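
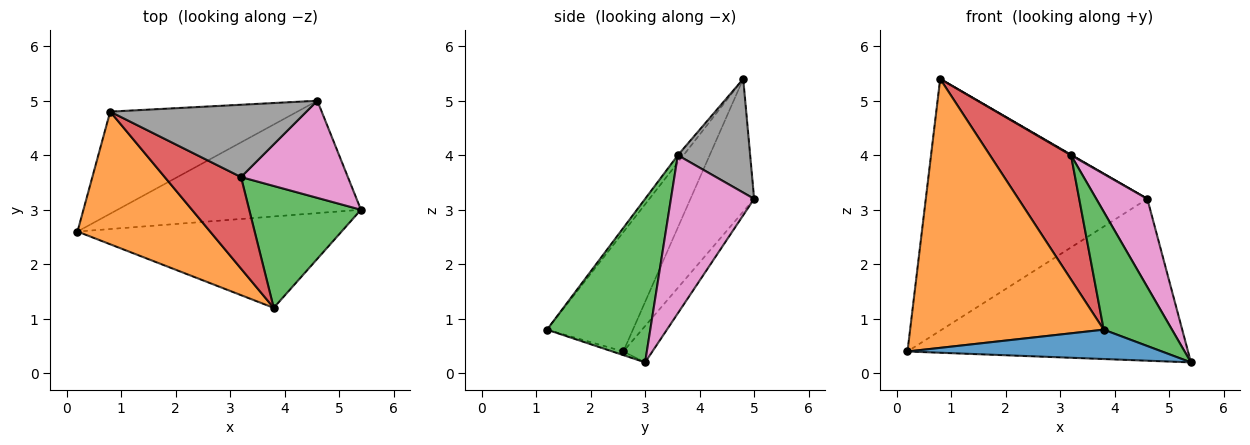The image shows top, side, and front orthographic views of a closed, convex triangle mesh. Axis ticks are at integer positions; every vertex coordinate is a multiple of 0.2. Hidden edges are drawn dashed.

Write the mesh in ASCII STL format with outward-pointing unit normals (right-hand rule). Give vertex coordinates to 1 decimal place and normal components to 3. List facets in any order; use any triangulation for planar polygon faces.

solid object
 facet normal -0.013 -0.306 -0.952
  outer loop
   vertex 3.8 1.2 0.8
   vertex 0.2 2.6 0.4
   vertex 5.4 3.0 0.2
  endloop
 endfacet
 facet normal -0.370 -0.833 0.411
  outer loop
   vertex 3.8 1.2 0.8
   vertex 0.8 4.8 5.4
   vertex 0.2 2.6 0.4
  endloop
 endfacet
 facet normal 0.725 -0.479 0.495
  outer loop
   vertex 3.2 3.6 4.0
   vertex 3.8 1.2 0.8
   vertex 5.4 3.0 0.2
  endloop
 endfacet
 facet normal -0.056 -0.804 0.592
  outer loop
   vertex 3.2 3.6 4.0
   vertex 0.8 4.8 5.4
   vertex 3.8 1.2 0.8
  endloop
 endfacet
 facet normal -0.085 0.818 -0.568
  outer loop
   vertex 4.6 5.0 3.2
   vertex 5.4 3.0 0.2
   vertex 0.2 2.6 0.4
  endloop
 endfacet
 facet normal -0.257 0.895 -0.363
  outer loop
   vertex 4.6 5.0 3.2
   vertex 0.2 2.6 0.4
   vertex 0.8 4.8 5.4
  endloop
 endfacet
 facet normal 0.739 -0.453 0.499
  outer loop
   vertex 4.6 5.0 3.2
   vertex 3.2 3.6 4.0
   vertex 5.4 3.0 0.2
  endloop
 endfacet
 facet normal 0.501 -0.007 0.865
  outer loop
   vertex 4.6 5.0 3.2
   vertex 0.8 4.8 5.4
   vertex 3.2 3.6 4.0
  endloop
 endfacet
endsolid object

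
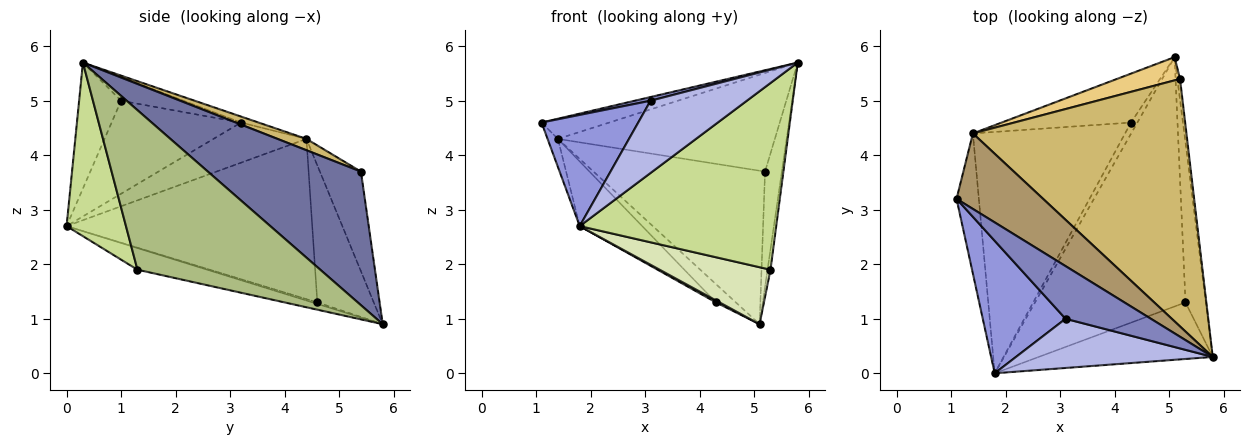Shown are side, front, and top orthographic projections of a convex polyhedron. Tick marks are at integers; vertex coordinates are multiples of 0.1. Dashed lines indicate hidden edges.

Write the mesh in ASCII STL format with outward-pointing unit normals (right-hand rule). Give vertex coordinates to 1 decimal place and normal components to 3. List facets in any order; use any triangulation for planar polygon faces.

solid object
 facet normal 0.994 0.109 -0.020
  outer loop
   vertex 5.2 5.4 3.7
   vertex 5.8 0.3 5.7
   vertex 5.1 5.8 0.9
  endloop
 endfacet
 facet normal -0.267 -0.068 0.961
  outer loop
   vertex 3.1 1.0 5.0
   vertex 5.8 0.3 5.7
   vertex 1.1 3.2 4.6
  endloop
 endfacet
 facet normal -0.652 -0.487 0.581
  outer loop
   vertex 3.1 1.0 5.0
   vertex 1.1 3.2 4.6
   vertex 1.8 0.0 2.7
  endloop
 endfacet
 facet normal -0.339 -0.778 0.530
  outer loop
   vertex 3.1 1.0 5.0
   vertex 1.8 0.0 2.7
   vertex 5.8 0.3 5.7
  endloop
 endfacet
 facet normal -0.226 -0.169 -0.959
  outer loop
   vertex 4.3 4.6 1.3
   vertex 5.1 5.8 0.9
   vertex 1.8 0.0 2.7
  endloop
 endfacet
 facet normal 0.992 0.016 -0.126
  outer loop
   vertex 5.3 1.3 1.9
   vertex 5.1 5.8 0.9
   vertex 5.8 0.3 5.7
  endloop
 endfacet
 facet normal 0.278 -0.919 -0.278
  outer loop
   vertex 5.3 1.3 1.9
   vertex 5.8 0.3 5.7
   vertex 1.8 0.0 2.7
  endloop
 endfacet
 facet normal -0.139 -0.221 -0.965
  outer loop
   vertex 5.3 1.3 1.9
   vertex 1.8 0.0 2.7
   vertex 5.1 5.8 0.9
  endloop
 endfacet
 facet normal -0.067 0.258 0.964
  outer loop
   vertex 1.4 4.4 4.3
   vertex 1.1 3.2 4.6
   vertex 5.8 0.3 5.7
  endloop
 endfacet
 facet normal 0.049 0.370 0.928
  outer loop
   vertex 1.4 4.4 4.3
   vertex 5.8 0.3 5.7
   vertex 5.2 5.4 3.7
  endloop
 endfacet
 facet normal -0.230 0.962 0.146
  outer loop
   vertex 1.4 4.4 4.3
   vertex 5.2 5.4 3.7
   vertex 5.1 5.8 0.9
  endloop
 endfacet
 facet normal -0.705 0.248 -0.665
  outer loop
   vertex 1.4 4.4 4.3
   vertex 5.1 5.8 0.9
   vertex 4.3 4.6 1.3
  endloop
 endfacet
 facet normal -0.870 0.097 -0.483
  outer loop
   vertex 1.4 4.4 4.3
   vertex 1.8 0.0 2.7
   vertex 1.1 3.2 4.6
  endloop
 endfacet
 facet normal -0.713 0.181 -0.677
  outer loop
   vertex 1.4 4.4 4.3
   vertex 4.3 4.6 1.3
   vertex 1.8 0.0 2.7
  endloop
 endfacet
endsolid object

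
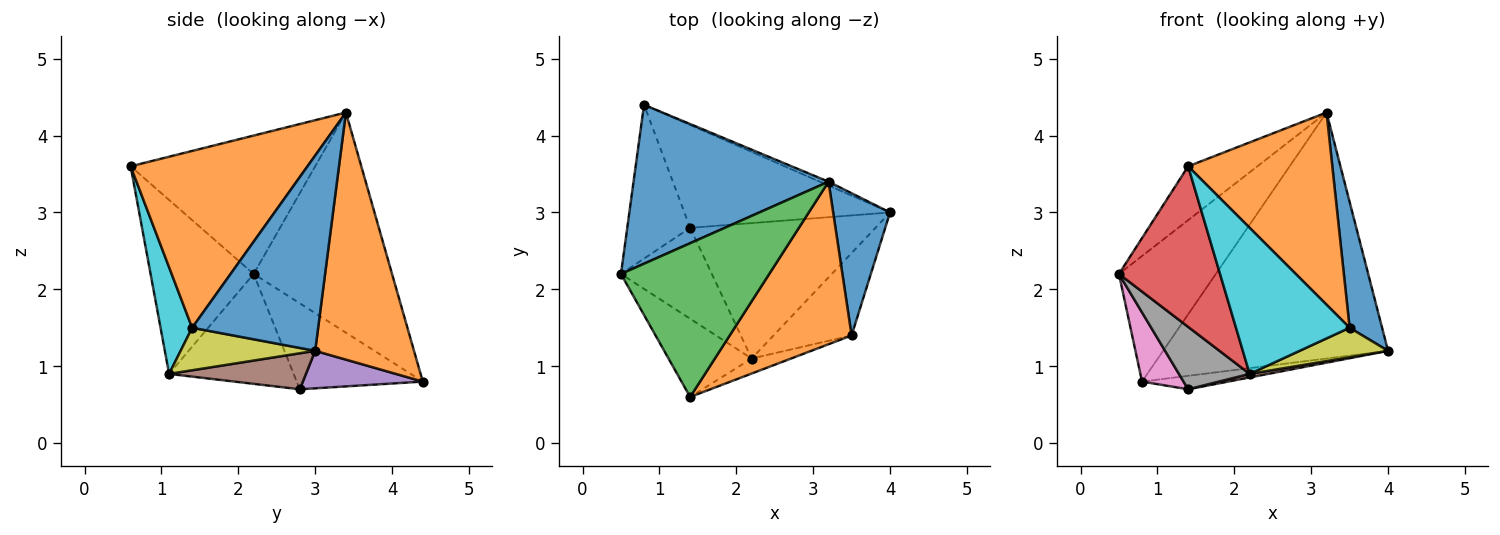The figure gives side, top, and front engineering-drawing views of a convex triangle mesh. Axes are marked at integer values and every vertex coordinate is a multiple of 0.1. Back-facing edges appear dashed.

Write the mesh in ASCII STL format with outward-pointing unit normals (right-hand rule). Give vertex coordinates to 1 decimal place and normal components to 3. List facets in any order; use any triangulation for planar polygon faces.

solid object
 facet normal -0.663 0.464 0.587
  outer loop
   vertex 3.2 3.4 4.3
   vertex 0.8 4.4 0.8
   vertex 0.5 2.2 2.2
  endloop
 endfacet
 facet normal 0.402 0.915 -0.014
  outer loop
   vertex 3.2 3.4 4.3
   vertex 4.0 3.0 1.2
   vertex 0.8 4.4 0.8
  endloop
 endfacet
 facet normal -0.661 0.248 0.708
  outer loop
   vertex 1.4 0.6 3.6
   vertex 3.2 3.4 4.3
   vertex 0.5 2.2 2.2
  endloop
 endfacet
 facet normal -0.676 -0.663 -0.323
  outer loop
   vertex 2.2 1.1 0.9
   vertex 1.4 0.6 3.6
   vertex 0.5 2.2 2.2
  endloop
 endfacet
 facet normal 0.178 0.128 -0.976
  outer loop
   vertex 1.4 2.8 0.7
   vertex 0.8 4.4 0.8
   vertex 4.0 3.0 1.2
  endloop
 endfacet
 facet normal 0.191 -0.026 -0.981
  outer loop
   vertex 1.4 2.8 0.7
   vertex 4.0 3.0 1.2
   vertex 2.2 1.1 0.9
  endloop
 endfacet
 facet normal -0.780 -0.257 -0.571
  outer loop
   vertex 1.4 2.8 0.7
   vertex 0.5 2.2 2.2
   vertex 0.8 4.4 0.8
  endloop
 endfacet
 facet normal -0.706 -0.401 -0.584
  outer loop
   vertex 1.4 2.8 0.7
   vertex 2.2 1.1 0.9
   vertex 0.5 2.2 2.2
  endloop
 endfacet
 facet normal 0.456 -0.300 -0.838
  outer loop
   vertex 3.5 1.4 1.5
   vertex 2.2 1.1 0.9
   vertex 4.0 3.0 1.2
  endloop
 endfacet
 facet normal 0.267 -0.959 -0.099
  outer loop
   vertex 3.5 1.4 1.5
   vertex 1.4 0.6 3.6
   vertex 2.2 1.1 0.9
  endloop
 endfacet
 facet normal 0.932 -0.240 0.272
  outer loop
   vertex 3.5 1.4 1.5
   vertex 4.0 3.0 1.2
   vertex 3.2 3.4 4.3
  endloop
 endfacet
 facet normal 0.684 -0.557 0.471
  outer loop
   vertex 3.5 1.4 1.5
   vertex 3.2 3.4 4.3
   vertex 1.4 0.6 3.6
  endloop
 endfacet
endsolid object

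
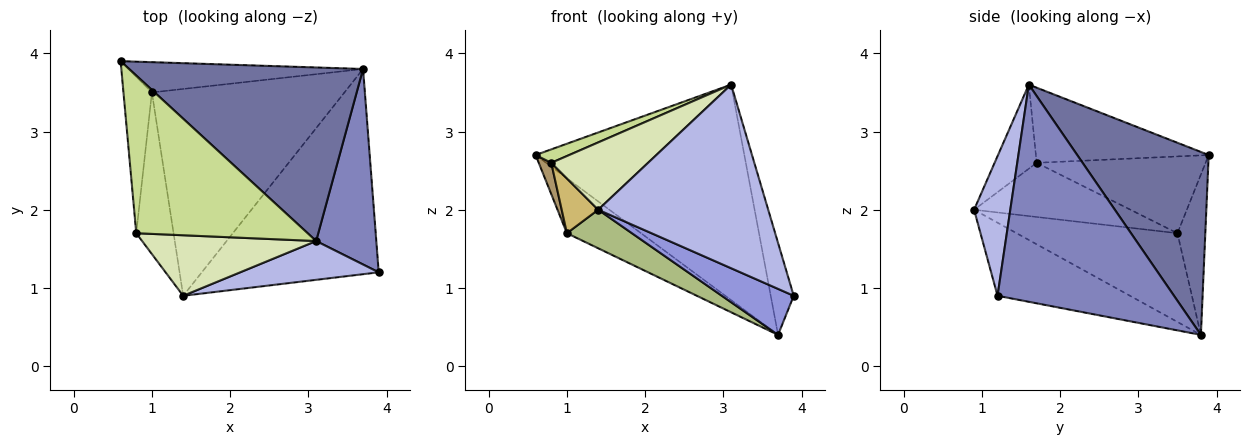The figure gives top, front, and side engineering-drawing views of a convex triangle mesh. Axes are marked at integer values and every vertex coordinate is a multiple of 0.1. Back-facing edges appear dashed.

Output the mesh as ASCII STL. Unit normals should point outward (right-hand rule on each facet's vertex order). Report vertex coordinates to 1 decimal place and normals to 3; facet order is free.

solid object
 facet normal 0.440 0.699 0.563
  outer loop
   vertex 3.1 1.6 3.6
   vertex 3.7 3.8 0.4
   vertex 0.6 3.9 2.7
  endloop
 endfacet
 facet normal 0.956 0.124 0.265
  outer loop
   vertex 3.1 1.6 3.6
   vertex 3.9 1.2 0.9
   vertex 3.7 3.8 0.4
  endloop
 endfacet
 facet normal -0.374 -0.203 -0.905
  outer loop
   vertex 1.4 0.9 2.0
   vertex 3.7 3.8 0.4
   vertex 3.9 1.2 0.9
  endloop
 endfacet
 facet normal 0.204 -0.958 0.202
  outer loop
   vertex 1.4 0.9 2.0
   vertex 3.9 1.2 0.9
   vertex 3.1 1.6 3.6
  endloop
 endfacet
 facet normal -0.313 0.832 -0.458
  outer loop
   vertex 1.0 3.5 1.7
   vertex 0.6 3.9 2.7
   vertex 3.7 3.8 0.4
  endloop
 endfacet
 facet normal -0.413 -0.167 -0.895
  outer loop
   vertex 1.0 3.5 1.7
   vertex 3.7 3.8 0.4
   vertex 1.4 0.9 2.0
  endloop
 endfacet
 facet normal -0.400 -0.078 0.913
  outer loop
   vertex 0.8 1.7 2.6
   vertex 3.1 1.6 3.6
   vertex 0.6 3.9 2.7
  endloop
 endfacet
 facet normal -0.307 -0.708 0.636
  outer loop
   vertex 0.8 1.7 2.6
   vertex 1.4 0.9 2.0
   vertex 3.1 1.6 3.6
  endloop
 endfacet
 facet normal -0.935 -0.069 -0.346
  outer loop
   vertex 0.8 1.7 2.6
   vertex 0.6 3.9 2.7
   vertex 1.0 3.5 1.7
  endloop
 endfacet
 facet normal -0.809 -0.189 -0.557
  outer loop
   vertex 0.8 1.7 2.6
   vertex 1.0 3.5 1.7
   vertex 1.4 0.9 2.0
  endloop
 endfacet
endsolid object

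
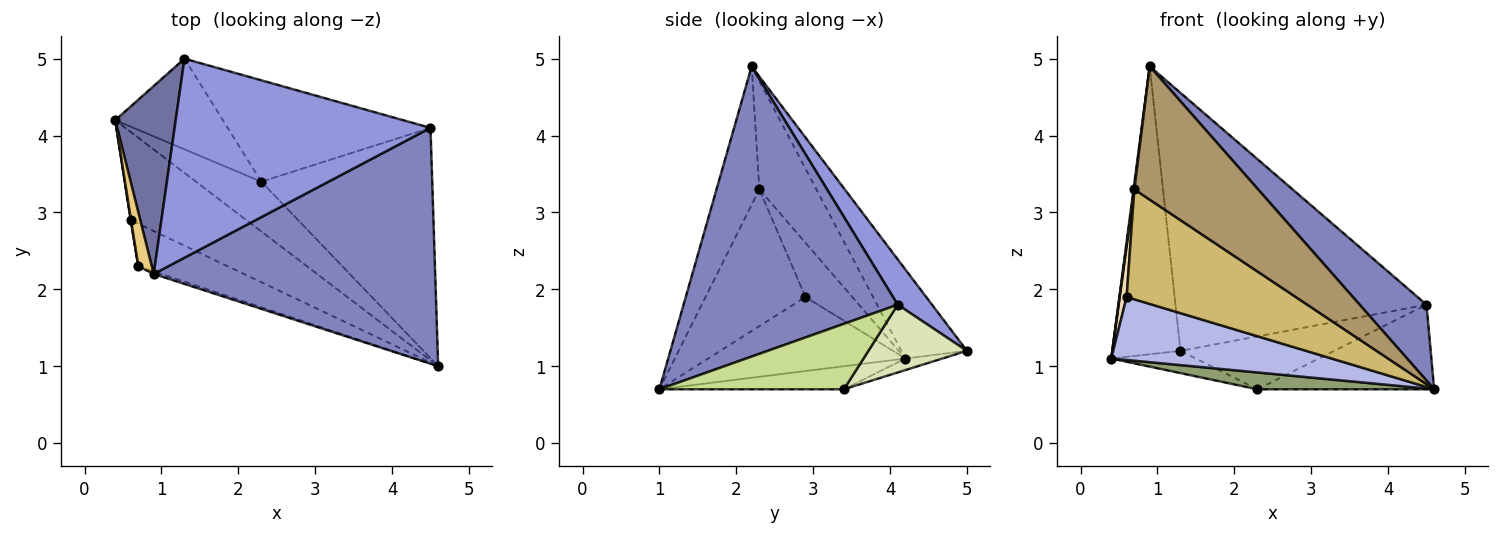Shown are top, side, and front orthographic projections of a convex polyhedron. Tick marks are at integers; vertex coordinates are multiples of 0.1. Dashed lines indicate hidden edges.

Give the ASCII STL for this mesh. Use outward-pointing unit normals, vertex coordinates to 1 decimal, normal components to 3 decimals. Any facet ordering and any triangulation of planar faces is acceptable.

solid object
 facet normal -0.627 0.652 0.426
  outer loop
   vertex 1.3 5.0 1.2
   vertex 0.4 4.2 1.1
   vertex 0.9 2.2 4.9
  endloop
 endfacet
 facet normal 0.700 -0.219 0.679
  outer loop
   vertex 4.5 4.1 1.8
   vertex 0.9 2.2 4.9
   vertex 4.6 1.0 0.7
  endloop
 endfacet
 facet normal 0.108 0.787 0.607
  outer loop
   vertex 4.5 4.1 1.8
   vertex 1.3 5.0 1.2
   vertex 0.9 2.2 4.9
  endloop
 endfacet
 facet normal -0.461 -0.515 -0.722
  outer loop
   vertex 0.6 2.9 1.9
   vertex 0.4 4.2 1.1
   vertex 4.6 1.0 0.7
  endloop
 endfacet
 facet normal -0.317 -0.304 -0.898
  outer loop
   vertex 2.3 3.4 0.7
   vertex 4.6 1.0 0.7
   vertex 0.4 4.2 1.1
  endloop
 endfacet
 facet normal -0.103 0.237 -0.966
  outer loop
   vertex 2.3 3.4 0.7
   vertex 0.4 4.2 1.1
   vertex 1.3 5.0 1.2
  endloop
 endfacet
 facet normal 0.338 0.324 -0.883
  outer loop
   vertex 2.3 3.4 0.7
   vertex 4.5 4.1 1.8
   vertex 4.6 1.0 0.7
  endloop
 endfacet
 facet normal 0.284 0.443 -0.850
  outer loop
   vertex 2.3 3.4 0.7
   vertex 1.3 5.0 1.2
   vertex 4.5 4.1 1.8
  endloop
 endfacet
 facet normal -0.327 -0.945 -0.018
  outer loop
   vertex 0.7 2.3 3.3
   vertex 4.6 1.0 0.7
   vertex 0.9 2.2 4.9
  endloop
 endfacet
 facet normal -0.483 -0.817 -0.316
  outer loop
   vertex 0.7 2.3 3.3
   vertex 0.6 2.9 1.9
   vertex 4.6 1.0 0.7
  endloop
 endfacet
 facet normal -0.992 -0.014 0.123
  outer loop
   vertex 0.7 2.3 3.3
   vertex 0.9 2.2 4.9
   vertex 0.4 4.2 1.1
  endloop
 endfacet
 facet normal -0.989 -0.148 0.007
  outer loop
   vertex 0.7 2.3 3.3
   vertex 0.4 4.2 1.1
   vertex 0.6 2.9 1.9
  endloop
 endfacet
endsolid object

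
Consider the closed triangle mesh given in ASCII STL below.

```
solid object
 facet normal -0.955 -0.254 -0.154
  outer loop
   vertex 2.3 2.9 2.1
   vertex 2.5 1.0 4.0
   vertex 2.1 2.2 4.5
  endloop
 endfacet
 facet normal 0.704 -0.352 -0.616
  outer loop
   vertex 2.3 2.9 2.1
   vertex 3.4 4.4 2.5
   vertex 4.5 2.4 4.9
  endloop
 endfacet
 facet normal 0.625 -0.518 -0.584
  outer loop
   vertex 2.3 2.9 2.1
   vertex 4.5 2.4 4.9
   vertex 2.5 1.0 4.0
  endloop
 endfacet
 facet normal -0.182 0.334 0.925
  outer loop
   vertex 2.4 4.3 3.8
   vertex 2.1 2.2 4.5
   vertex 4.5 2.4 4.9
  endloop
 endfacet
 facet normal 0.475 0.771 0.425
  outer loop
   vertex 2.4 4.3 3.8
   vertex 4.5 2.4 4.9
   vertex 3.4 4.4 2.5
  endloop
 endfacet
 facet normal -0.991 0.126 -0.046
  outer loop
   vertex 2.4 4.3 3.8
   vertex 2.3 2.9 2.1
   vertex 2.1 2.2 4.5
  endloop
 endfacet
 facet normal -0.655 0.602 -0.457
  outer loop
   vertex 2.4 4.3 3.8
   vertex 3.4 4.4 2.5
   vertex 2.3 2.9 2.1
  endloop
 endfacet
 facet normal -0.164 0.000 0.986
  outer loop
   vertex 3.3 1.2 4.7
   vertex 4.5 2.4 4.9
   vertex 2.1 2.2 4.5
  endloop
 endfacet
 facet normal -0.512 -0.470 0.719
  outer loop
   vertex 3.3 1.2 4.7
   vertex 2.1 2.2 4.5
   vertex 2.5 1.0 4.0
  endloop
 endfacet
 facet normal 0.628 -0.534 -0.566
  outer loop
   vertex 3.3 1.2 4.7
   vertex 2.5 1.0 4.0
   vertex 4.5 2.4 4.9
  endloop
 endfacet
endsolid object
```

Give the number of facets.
10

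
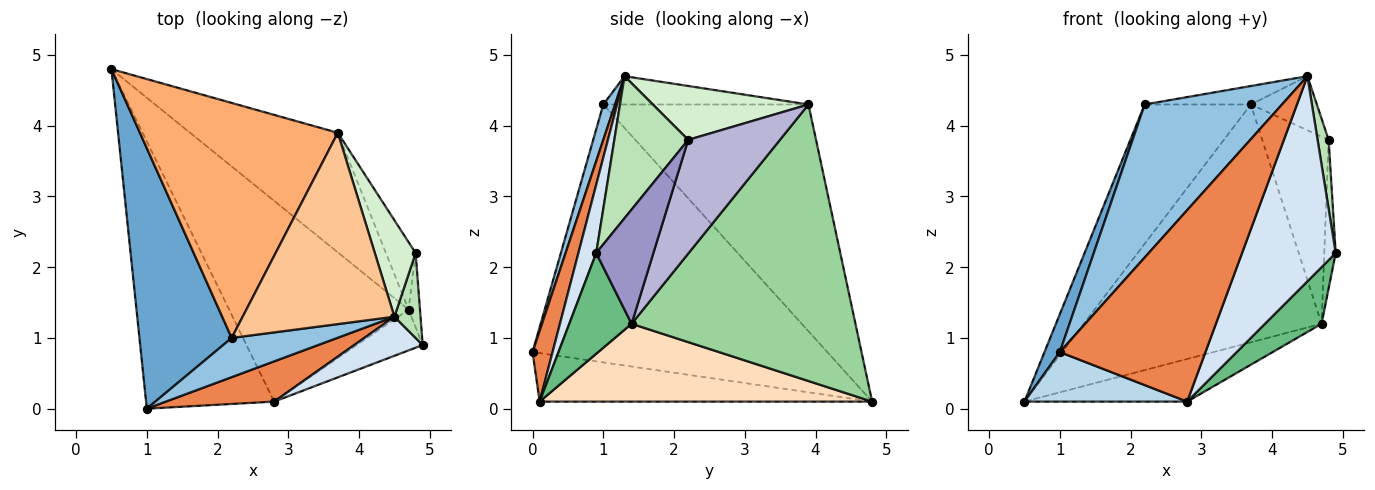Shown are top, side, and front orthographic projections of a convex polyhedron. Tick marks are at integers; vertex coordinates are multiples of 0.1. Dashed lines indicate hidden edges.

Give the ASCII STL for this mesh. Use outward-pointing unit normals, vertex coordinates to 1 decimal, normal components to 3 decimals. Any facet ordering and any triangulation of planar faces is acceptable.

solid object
 facet normal -0.940 -0.049 0.336
  outer loop
   vertex 2.2 1.0 4.3
   vertex 0.5 4.8 0.1
   vertex 1.0 0.0 0.8
  endloop
 endfacet
 facet normal 0.083 -0.965 0.247
  outer loop
   vertex 2.2 1.0 4.3
   vertex 1.0 0.0 0.8
   vertex 4.5 1.3 4.7
  endloop
 endfacet
 facet normal -0.349 -0.171 -0.921
  outer loop
   vertex 2.8 0.1 0.1
   vertex 1.0 0.0 0.8
   vertex 0.5 4.8 0.1
  endloop
 endfacet
 facet normal 0.184 -0.966 0.184
  outer loop
   vertex 2.8 0.1 0.1
   vertex 4.9 0.9 2.2
   vertex 4.5 1.3 4.7
  endloop
 endfacet
 facet normal 0.133 -0.970 0.204
  outer loop
   vertex 2.8 0.1 0.1
   vertex 4.5 1.3 4.7
   vertex 1.0 0.0 0.8
  endloop
 endfacet
 facet normal -0.702 0.363 0.613
  outer loop
   vertex 3.7 3.9 4.3
   vertex 0.5 4.8 0.1
   vertex 2.2 1.0 4.3
  endloop
 endfacet
 facet normal -0.183 0.094 0.979
  outer loop
   vertex 3.7 3.9 4.3
   vertex 2.2 1.0 4.3
   vertex 4.5 1.3 4.7
  endloop
 endfacet
 facet normal 0.391 0.191 -0.901
  outer loop
   vertex 4.7 1.4 1.2
   vertex 2.8 0.1 0.1
   vertex 0.5 4.8 0.1
  endloop
 endfacet
 facet normal 0.666 -0.605 -0.436
  outer loop
   vertex 4.7 1.4 1.2
   vertex 4.9 0.9 2.2
   vertex 2.8 0.1 0.1
  endloop
 endfacet
 facet normal 0.644 0.684 -0.344
  outer loop
   vertex 4.7 1.4 1.2
   vertex 0.5 4.8 0.1
   vertex 3.7 3.9 4.3
  endloop
 endfacet
 facet normal 0.973 -0.145 0.179
  outer loop
   vertex 4.8 2.2 3.8
   vertex 4.5 1.3 4.7
   vertex 4.9 0.9 2.2
  endloop
 endfacet
 facet normal 0.755 0.320 0.572
  outer loop
   vertex 4.8 2.2 3.8
   vertex 3.7 3.9 4.3
   vertex 4.5 1.3 4.7
  endloop
 endfacet
 facet normal 0.976 0.195 -0.098
  outer loop
   vertex 4.8 2.2 3.8
   vertex 4.9 0.9 2.2
   vertex 4.7 1.4 1.2
  endloop
 endfacet
 facet normal 0.792 0.574 -0.207
  outer loop
   vertex 4.8 2.2 3.8
   vertex 4.7 1.4 1.2
   vertex 3.7 3.9 4.3
  endloop
 endfacet
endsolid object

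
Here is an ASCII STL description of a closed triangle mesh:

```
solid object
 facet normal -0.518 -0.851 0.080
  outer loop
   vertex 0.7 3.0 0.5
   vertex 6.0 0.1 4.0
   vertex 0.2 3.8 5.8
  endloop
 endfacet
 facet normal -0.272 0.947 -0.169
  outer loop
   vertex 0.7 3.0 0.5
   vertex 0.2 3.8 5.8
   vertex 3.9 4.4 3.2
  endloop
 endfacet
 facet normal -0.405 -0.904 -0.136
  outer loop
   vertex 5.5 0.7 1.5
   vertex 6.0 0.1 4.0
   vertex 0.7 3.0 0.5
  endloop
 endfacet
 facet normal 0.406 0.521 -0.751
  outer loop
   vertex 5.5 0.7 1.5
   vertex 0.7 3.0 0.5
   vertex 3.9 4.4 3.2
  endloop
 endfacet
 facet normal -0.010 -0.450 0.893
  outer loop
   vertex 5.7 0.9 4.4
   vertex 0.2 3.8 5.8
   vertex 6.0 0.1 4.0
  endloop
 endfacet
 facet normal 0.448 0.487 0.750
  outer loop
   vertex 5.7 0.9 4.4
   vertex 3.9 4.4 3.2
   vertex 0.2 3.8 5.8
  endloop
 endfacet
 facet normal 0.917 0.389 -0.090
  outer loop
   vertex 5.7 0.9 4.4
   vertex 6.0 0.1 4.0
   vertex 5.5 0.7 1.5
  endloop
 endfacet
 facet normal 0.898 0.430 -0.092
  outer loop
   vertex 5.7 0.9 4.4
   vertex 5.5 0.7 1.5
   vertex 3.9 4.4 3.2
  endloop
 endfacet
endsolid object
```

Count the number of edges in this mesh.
12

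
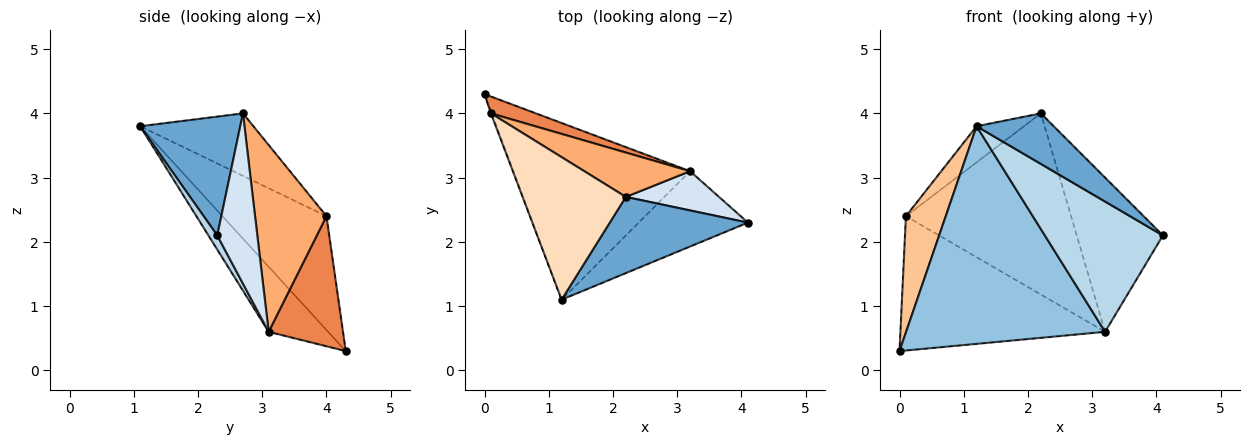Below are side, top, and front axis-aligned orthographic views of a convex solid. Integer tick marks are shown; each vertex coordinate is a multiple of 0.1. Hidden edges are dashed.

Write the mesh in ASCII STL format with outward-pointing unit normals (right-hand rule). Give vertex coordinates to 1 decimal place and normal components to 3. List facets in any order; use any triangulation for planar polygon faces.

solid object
 facet normal 0.583 -0.449 0.677
  outer loop
   vertex 2.2 2.7 4.0
   vertex 1.2 1.1 3.8
   vertex 4.1 2.3 2.1
  endloop
 endfacet
 facet normal -0.226 -0.756 -0.614
  outer loop
   vertex 3.2 3.1 0.6
   vertex 1.2 1.1 3.8
   vertex 0.0 4.3 0.3
  endloop
 endfacet
 facet normal 0.065 -0.864 -0.500
  outer loop
   vertex 3.2 3.1 0.6
   vertex 4.1 2.3 2.1
   vertex 1.2 1.1 3.8
  endloop
 endfacet
 facet normal 0.411 0.884 0.225
  outer loop
   vertex 3.2 3.1 0.6
   vertex 2.2 2.7 4.0
   vertex 4.1 2.3 2.1
  endloop
 endfacet
 facet normal 0.339 0.933 0.117
  outer loop
   vertex 0.1 4.0 2.4
   vertex 3.2 3.1 0.6
   vertex 0.0 4.3 0.3
  endloop
 endfacet
 facet normal 0.387 0.896 0.219
  outer loop
   vertex 0.1 4.0 2.4
   vertex 2.2 2.7 4.0
   vertex 3.2 3.1 0.6
  endloop
 endfacet
 facet normal -0.934 -0.357 -0.007
  outer loop
   vertex 0.1 4.0 2.4
   vertex 0.0 4.3 0.3
   vertex 1.2 1.1 3.8
  endloop
 endfacet
 facet normal -0.506 0.212 0.836
  outer loop
   vertex 0.1 4.0 2.4
   vertex 1.2 1.1 3.8
   vertex 2.2 2.7 4.0
  endloop
 endfacet
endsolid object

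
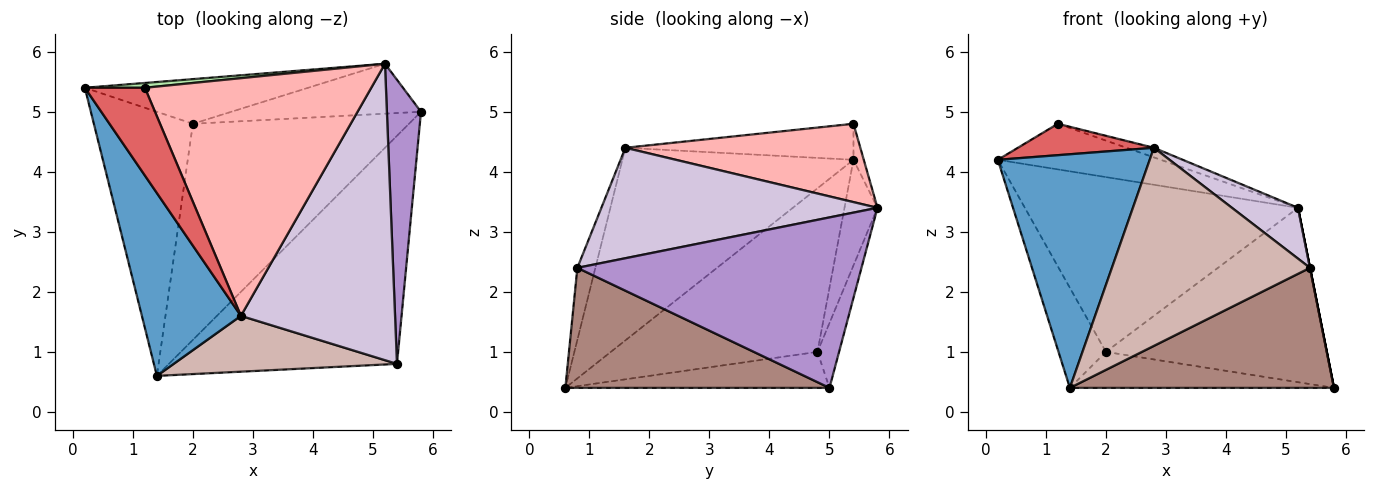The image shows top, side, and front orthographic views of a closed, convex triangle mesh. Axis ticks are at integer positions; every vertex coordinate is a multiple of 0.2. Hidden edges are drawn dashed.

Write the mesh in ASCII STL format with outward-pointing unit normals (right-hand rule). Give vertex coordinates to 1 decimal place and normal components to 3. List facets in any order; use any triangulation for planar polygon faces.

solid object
 facet normal -0.768 -0.505 0.395
  outer loop
   vertex 2.8 1.6 4.4
   vertex 0.2 5.4 4.2
   vertex 1.4 0.6 0.4
  endloop
 endfacet
 facet normal -0.839 0.193 -0.508
  outer loop
   vertex 2.0 4.8 1.0
   vertex 1.4 0.6 0.4
   vertex 0.2 5.4 4.2
  endloop
 endfacet
 facet normal -0.162 0.162 -0.973
  outer loop
   vertex 2.0 4.8 1.0
   vertex 5.8 5.0 0.4
   vertex 1.4 0.6 0.4
  endloop
 endfacet
 facet normal -0.116 0.962 -0.246
  outer loop
   vertex 2.0 4.8 1.0
   vertex 0.2 5.4 4.2
   vertex 5.2 5.8 3.4
  endloop
 endfacet
 facet normal -0.094 0.957 -0.274
  outer loop
   vertex 2.0 4.8 1.0
   vertex 5.2 5.8 3.4
   vertex 5.8 5.0 0.4
  endloop
 endfacet
 facet normal -0.063 0.993 0.104
  outer loop
   vertex 1.2 5.4 4.8
   vertex 5.2 5.8 3.4
   vertex 0.2 5.4 4.2
  endloop
 endfacet
 facet normal -0.492 -0.293 0.820
  outer loop
   vertex 1.2 5.4 4.8
   vertex 0.2 5.4 4.2
   vertex 2.8 1.6 4.4
  endloop
 endfacet
 facet normal 0.327 0.038 0.944
  outer loop
   vertex 1.2 5.4 4.8
   vertex 2.8 1.6 4.4
   vertex 5.2 5.8 3.4
  endloop
 endfacet
 facet normal 0.981 0.000 0.196
  outer loop
   vertex 5.4 0.8 2.4
   vertex 5.8 5.0 0.4
   vertex 5.2 5.8 3.4
  endloop
 endfacet
 facet normal 0.577 -0.138 0.805
  outer loop
   vertex 5.4 0.8 2.4
   vertex 5.2 5.8 3.4
   vertex 2.8 1.6 4.4
  endloop
 endfacet
 facet normal 0.422 -0.422 -0.802
  outer loop
   vertex 5.4 0.8 2.4
   vertex 1.4 0.6 0.4
   vertex 5.8 5.0 0.4
  endloop
 endfacet
 facet normal -0.087 -0.959 0.270
  outer loop
   vertex 5.4 0.8 2.4
   vertex 2.8 1.6 4.4
   vertex 1.4 0.6 0.4
  endloop
 endfacet
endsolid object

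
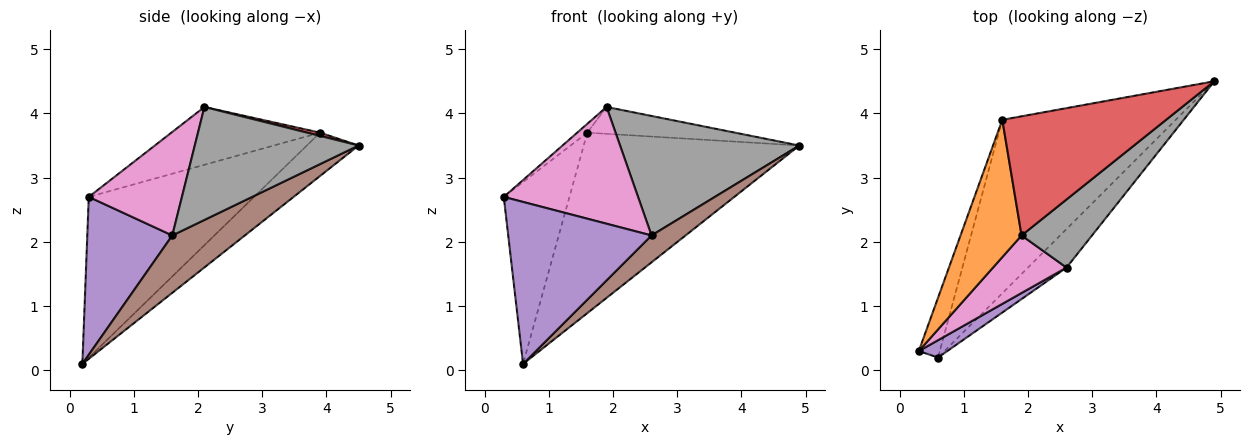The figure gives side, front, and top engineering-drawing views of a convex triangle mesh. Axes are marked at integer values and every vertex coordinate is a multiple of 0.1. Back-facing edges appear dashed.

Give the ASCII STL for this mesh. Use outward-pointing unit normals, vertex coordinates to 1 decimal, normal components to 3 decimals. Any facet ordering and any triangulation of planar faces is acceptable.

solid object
 facet normal -0.923 0.367 -0.121
  outer loop
   vertex 1.6 3.9 3.7
   vertex 0.6 0.2 0.1
   vertex 0.3 0.3 2.7
  endloop
 endfacet
 facet normal -0.687 0.047 0.725
  outer loop
   vertex 1.6 3.9 3.7
   vertex 0.3 0.3 2.7
   vertex 1.9 2.1 4.1
  endloop
 endfacet
 facet normal -0.171 0.710 -0.683
  outer loop
   vertex 1.6 3.9 3.7
   vertex 4.9 4.5 3.5
   vertex 0.6 0.2 0.1
  endloop
 endfacet
 facet normal 0.019 0.220 0.975
  outer loop
   vertex 1.6 3.9 3.7
   vertex 1.9 2.1 4.1
   vertex 4.9 4.5 3.5
  endloop
 endfacet
 facet normal 0.508 -0.856 0.092
  outer loop
   vertex 2.6 1.6 2.1
   vertex 0.3 0.3 2.7
   vertex 0.6 0.2 0.1
  endloop
 endfacet
 facet normal 0.774 -0.363 -0.520
  outer loop
   vertex 2.6 1.6 2.1
   vertex 0.6 0.2 0.1
   vertex 4.9 4.5 3.5
  endloop
 endfacet
 facet normal 0.528 -0.762 0.375
  outer loop
   vertex 2.6 1.6 2.1
   vertex 1.9 2.1 4.1
   vertex 0.3 0.3 2.7
  endloop
 endfacet
 facet normal 0.622 -0.680 0.388
  outer loop
   vertex 2.6 1.6 2.1
   vertex 4.9 4.5 3.5
   vertex 1.9 2.1 4.1
  endloop
 endfacet
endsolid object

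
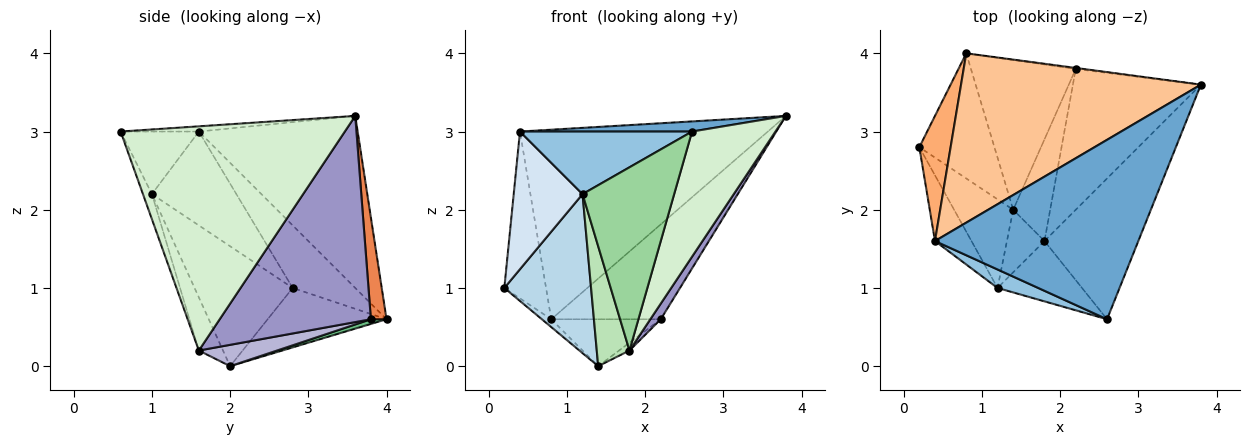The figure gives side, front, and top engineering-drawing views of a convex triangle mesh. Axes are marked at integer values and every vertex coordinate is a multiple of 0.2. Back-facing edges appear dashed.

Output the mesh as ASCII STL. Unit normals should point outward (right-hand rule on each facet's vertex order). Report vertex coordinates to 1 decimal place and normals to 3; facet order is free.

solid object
 facet normal -0.026 -0.056 0.998
  outer loop
   vertex 0.4 1.6 3.0
   vertex 2.6 0.6 3.0
   vertex 3.8 3.6 3.2
  endloop
 endfacet
 facet normal -0.400 -0.879 0.260
  outer loop
   vertex 1.2 1.0 2.2
   vertex 2.6 0.6 3.0
   vertex 0.4 1.6 3.0
  endloop
 endfacet
 facet normal -0.703 -0.621 -0.346
  outer loop
   vertex 1.2 1.0 2.2
   vertex 0.2 2.8 1.0
   vertex 1.4 2.0 0.0
  endloop
 endfacet
 facet normal -0.742 -0.605 -0.289
  outer loop
   vertex 1.2 1.0 2.2
   vertex 0.4 1.6 3.0
   vertex 0.2 2.8 1.0
  endloop
 endfacet
 facet normal 0.141 0.990 -0.011
  outer loop
   vertex 0.8 4.0 0.6
   vertex 3.8 3.6 3.2
   vertex 2.2 3.8 0.6
  endloop
 endfacet
 facet normal -0.768 0.512 0.384
  outer loop
   vertex 0.8 4.0 0.6
   vertex 0.2 2.8 1.0
   vertex 0.4 1.6 3.0
  endloop
 endfacet
 facet normal -0.431 0.673 0.601
  outer loop
   vertex 0.8 4.0 0.6
   vertex 0.4 1.6 3.0
   vertex 3.8 3.6 3.2
  endloop
 endfacet
 facet normal -0.620 0.049 -0.783
  outer loop
   vertex 0.8 4.0 0.6
   vertex 1.4 2.0 0.0
   vertex 0.2 2.8 1.0
  endloop
 endfacet
 facet normal 0.043 0.299 -0.953
  outer loop
   vertex 0.8 4.0 0.6
   vertex 2.2 3.8 0.6
   vertex 1.4 2.0 0.0
  endloop
 endfacet
 facet normal -0.092 -0.946 -0.311
  outer loop
   vertex 1.8 1.6 0.2
   vertex 2.6 0.6 3.0
   vertex 1.2 1.0 2.2
  endloop
 endfacet
 facet normal -0.548 -0.742 -0.387
  outer loop
   vertex 1.8 1.6 0.2
   vertex 1.2 1.0 2.2
   vertex 1.4 2.0 0.0
  endloop
 endfacet
 facet normal 0.872 -0.325 -0.365
  outer loop
   vertex 1.8 1.6 0.2
   vertex 3.8 3.6 3.2
   vertex 2.6 0.6 3.0
  endloop
 endfacet
 facet normal 0.848 -0.058 -0.526
  outer loop
   vertex 1.8 1.6 0.2
   vertex 2.2 3.8 0.6
   vertex 3.8 3.6 3.2
  endloop
 endfacet
 facet normal 0.499 0.066 -0.864
  outer loop
   vertex 1.8 1.6 0.2
   vertex 1.4 2.0 0.0
   vertex 2.2 3.8 0.6
  endloop
 endfacet
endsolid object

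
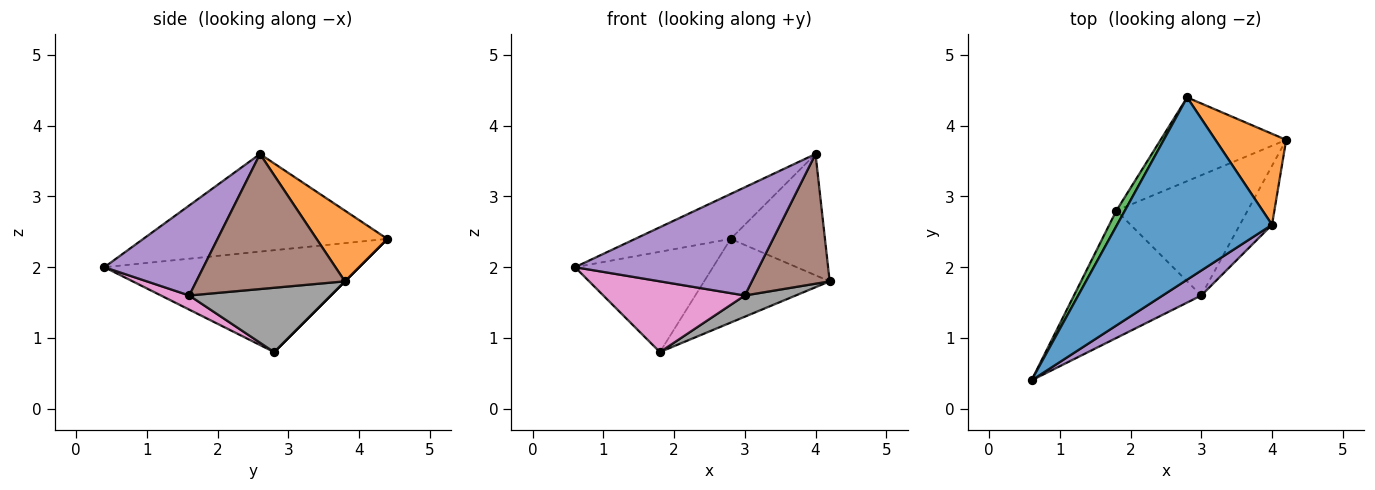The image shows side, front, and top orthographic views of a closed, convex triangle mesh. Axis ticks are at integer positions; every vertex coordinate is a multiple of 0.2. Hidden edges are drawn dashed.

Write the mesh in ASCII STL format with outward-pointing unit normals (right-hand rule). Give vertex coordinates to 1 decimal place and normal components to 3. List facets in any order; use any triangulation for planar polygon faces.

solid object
 facet normal -0.522 0.204 0.828
  outer loop
   vertex 4.0 2.6 3.6
   vertex 2.8 4.4 2.4
   vertex 0.6 0.4 2.0
  endloop
 endfacet
 facet normal 0.514 0.686 0.514
  outer loop
   vertex 4.0 2.6 3.6
   vertex 4.2 3.8 1.8
   vertex 2.8 4.4 2.4
  endloop
 endfacet
 facet normal -0.877 0.475 0.073
  outer loop
   vertex 1.8 2.8 0.8
   vertex 0.6 0.4 2.0
   vertex 2.8 4.4 2.4
  endloop
 endfacet
 facet normal 0.000 0.707 -0.707
  outer loop
   vertex 1.8 2.8 0.8
   vertex 2.8 4.4 2.4
   vertex 4.2 3.8 1.8
  endloop
 endfacet
 facet normal 0.465 -0.863 0.199
  outer loop
   vertex 3.0 1.6 1.6
   vertex 4.0 2.6 3.6
   vertex 0.6 0.4 2.0
  endloop
 endfacet
 facet normal 0.867 -0.454 -0.206
  outer loop
   vertex 3.0 1.6 1.6
   vertex 4.2 3.8 1.8
   vertex 4.0 2.6 3.6
  endloop
 endfacet
 facet normal 0.097 -0.483 -0.870
  outer loop
   vertex 3.0 1.6 1.6
   vertex 0.6 0.4 2.0
   vertex 1.8 2.8 0.8
  endloop
 endfacet
 facet normal 0.435 -0.157 -0.887
  outer loop
   vertex 3.0 1.6 1.6
   vertex 1.8 2.8 0.8
   vertex 4.2 3.8 1.8
  endloop
 endfacet
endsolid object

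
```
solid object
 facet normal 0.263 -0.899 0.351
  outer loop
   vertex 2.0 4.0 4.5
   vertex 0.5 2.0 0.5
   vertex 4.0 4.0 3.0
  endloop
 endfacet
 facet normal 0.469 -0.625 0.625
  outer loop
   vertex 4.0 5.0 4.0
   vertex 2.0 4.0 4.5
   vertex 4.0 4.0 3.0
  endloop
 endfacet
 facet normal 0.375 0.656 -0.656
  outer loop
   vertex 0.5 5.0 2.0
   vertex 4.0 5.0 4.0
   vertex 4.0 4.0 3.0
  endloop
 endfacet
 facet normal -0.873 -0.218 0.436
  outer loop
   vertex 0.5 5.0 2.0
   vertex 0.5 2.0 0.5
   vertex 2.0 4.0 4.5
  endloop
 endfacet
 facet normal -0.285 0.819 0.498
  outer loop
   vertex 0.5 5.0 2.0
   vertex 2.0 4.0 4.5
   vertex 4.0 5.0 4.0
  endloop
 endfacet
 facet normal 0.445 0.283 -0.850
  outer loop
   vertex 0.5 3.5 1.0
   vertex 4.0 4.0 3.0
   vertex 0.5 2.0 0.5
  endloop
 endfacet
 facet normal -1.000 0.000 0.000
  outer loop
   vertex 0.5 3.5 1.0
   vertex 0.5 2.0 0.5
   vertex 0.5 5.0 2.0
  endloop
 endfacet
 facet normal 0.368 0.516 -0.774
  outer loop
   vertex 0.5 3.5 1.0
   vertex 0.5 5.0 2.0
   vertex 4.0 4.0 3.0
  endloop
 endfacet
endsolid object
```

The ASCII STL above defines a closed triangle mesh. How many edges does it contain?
12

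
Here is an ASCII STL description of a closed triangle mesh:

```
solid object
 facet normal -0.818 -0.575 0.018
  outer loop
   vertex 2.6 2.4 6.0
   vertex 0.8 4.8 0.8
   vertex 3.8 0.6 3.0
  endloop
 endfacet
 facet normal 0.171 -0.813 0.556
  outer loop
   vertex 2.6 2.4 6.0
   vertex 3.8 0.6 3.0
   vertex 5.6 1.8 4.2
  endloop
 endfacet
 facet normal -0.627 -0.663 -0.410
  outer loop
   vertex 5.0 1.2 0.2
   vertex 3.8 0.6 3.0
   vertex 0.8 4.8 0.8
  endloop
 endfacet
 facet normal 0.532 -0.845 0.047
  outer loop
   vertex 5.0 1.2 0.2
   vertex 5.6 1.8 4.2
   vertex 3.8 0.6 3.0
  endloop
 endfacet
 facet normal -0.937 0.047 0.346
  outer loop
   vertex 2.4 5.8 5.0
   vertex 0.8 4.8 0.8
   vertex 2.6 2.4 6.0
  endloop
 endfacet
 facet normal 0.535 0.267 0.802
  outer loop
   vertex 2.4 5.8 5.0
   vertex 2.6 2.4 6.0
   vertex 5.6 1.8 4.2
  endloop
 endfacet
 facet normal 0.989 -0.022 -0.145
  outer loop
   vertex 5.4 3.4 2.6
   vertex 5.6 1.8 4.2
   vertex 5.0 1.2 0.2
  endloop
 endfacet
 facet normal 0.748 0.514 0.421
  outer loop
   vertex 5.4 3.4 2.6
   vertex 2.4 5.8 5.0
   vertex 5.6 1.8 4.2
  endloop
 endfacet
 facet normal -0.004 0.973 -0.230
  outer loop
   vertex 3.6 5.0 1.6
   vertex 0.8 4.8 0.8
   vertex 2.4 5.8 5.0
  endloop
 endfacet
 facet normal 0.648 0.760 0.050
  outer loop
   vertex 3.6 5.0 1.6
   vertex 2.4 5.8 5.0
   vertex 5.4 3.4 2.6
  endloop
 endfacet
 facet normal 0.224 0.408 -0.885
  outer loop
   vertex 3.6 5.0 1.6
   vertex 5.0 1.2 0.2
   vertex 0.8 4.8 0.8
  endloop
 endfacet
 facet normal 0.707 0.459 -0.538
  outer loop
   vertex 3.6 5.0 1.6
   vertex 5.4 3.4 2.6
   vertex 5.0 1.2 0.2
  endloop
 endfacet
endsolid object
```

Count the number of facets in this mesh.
12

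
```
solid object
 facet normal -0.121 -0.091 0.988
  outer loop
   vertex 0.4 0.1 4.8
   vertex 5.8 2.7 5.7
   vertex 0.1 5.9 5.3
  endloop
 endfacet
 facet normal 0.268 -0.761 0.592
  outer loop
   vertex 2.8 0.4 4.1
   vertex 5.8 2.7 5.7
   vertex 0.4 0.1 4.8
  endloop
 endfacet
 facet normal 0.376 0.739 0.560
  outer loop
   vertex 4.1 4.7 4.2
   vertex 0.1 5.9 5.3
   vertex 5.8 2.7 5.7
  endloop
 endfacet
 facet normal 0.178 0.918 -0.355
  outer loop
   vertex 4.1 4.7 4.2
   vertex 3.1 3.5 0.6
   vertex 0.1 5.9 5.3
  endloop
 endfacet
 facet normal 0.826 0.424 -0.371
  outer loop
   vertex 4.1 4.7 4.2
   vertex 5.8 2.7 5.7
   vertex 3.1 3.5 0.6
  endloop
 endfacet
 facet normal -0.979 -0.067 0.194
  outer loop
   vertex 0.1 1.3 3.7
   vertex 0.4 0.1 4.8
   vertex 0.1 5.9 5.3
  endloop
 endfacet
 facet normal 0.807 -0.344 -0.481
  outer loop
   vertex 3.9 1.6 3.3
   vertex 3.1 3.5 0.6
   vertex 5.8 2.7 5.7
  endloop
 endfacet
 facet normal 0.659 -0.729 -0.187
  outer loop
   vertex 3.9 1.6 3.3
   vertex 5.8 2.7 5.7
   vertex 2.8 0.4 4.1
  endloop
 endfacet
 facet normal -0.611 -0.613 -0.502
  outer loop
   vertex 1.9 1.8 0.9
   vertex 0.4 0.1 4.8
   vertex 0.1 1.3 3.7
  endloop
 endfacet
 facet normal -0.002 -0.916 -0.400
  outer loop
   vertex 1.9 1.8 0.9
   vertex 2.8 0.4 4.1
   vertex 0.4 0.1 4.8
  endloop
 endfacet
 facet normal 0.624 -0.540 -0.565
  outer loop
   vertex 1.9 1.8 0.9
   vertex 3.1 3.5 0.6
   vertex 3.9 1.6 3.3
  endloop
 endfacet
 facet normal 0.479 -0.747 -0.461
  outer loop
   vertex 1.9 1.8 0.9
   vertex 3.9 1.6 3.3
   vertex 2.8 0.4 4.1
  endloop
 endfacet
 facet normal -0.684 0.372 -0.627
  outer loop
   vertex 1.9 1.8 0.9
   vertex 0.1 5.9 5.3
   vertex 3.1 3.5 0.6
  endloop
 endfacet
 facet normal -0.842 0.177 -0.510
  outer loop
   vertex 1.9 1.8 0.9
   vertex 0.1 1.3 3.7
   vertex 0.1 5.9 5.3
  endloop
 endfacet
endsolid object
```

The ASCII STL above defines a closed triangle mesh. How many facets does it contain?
14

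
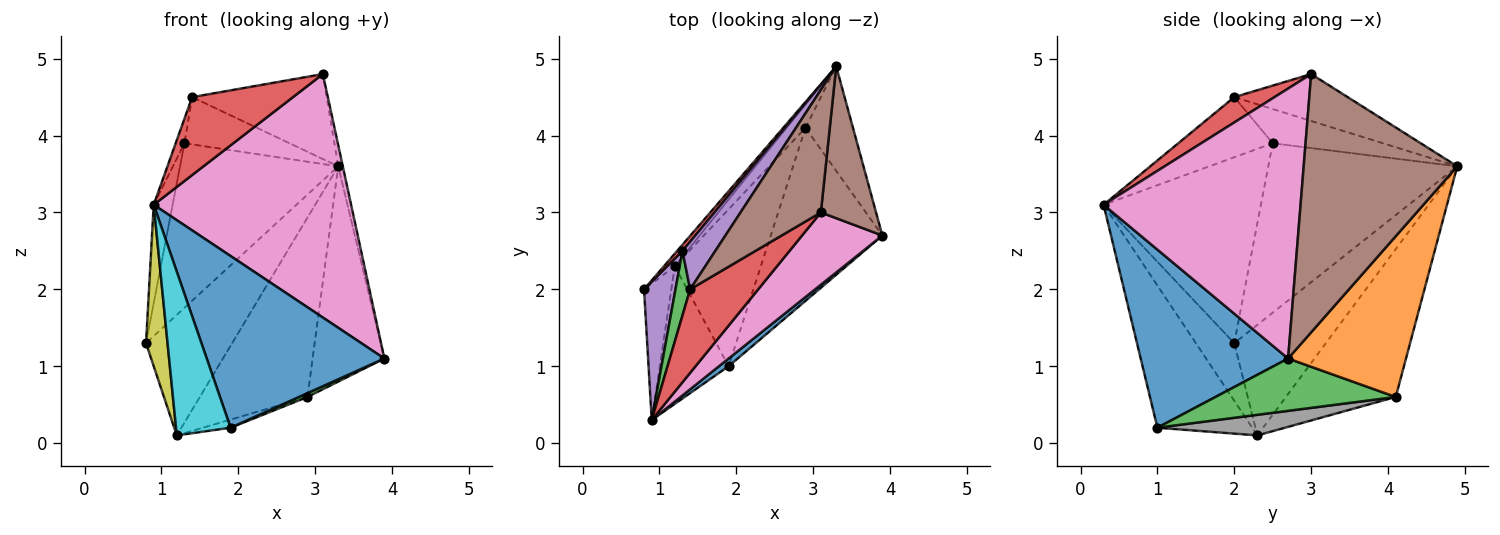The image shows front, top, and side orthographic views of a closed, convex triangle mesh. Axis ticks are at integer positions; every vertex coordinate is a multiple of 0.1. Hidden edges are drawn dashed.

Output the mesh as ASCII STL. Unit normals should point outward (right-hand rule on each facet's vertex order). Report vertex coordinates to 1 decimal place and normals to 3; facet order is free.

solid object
 facet normal 0.638 -0.769 0.034
  outer loop
   vertex 1.9 1.0 0.2
   vertex 3.9 2.7 1.1
   vertex 0.9 0.3 3.1
  endloop
 endfacet
 facet normal 0.828 0.504 -0.245
  outer loop
   vertex 2.9 4.1 0.6
   vertex 3.3 4.9 3.6
   vertex 3.9 2.7 1.1
  endloop
 endfacet
 facet normal 0.424 -0.020 -0.905
  outer loop
   vertex 2.9 4.1 0.6
   vertex 3.9 2.7 1.1
   vertex 1.9 1.0 0.2
  endloop
 endfacet
 facet normal -0.767 0.642 0.024
  outer loop
   vertex 1.3 2.5 3.9
   vertex 3.3 4.9 3.6
   vertex 0.8 2.0 1.3
  endloop
 endfacet
 facet normal -0.979 0.118 0.166
  outer loop
   vertex 1.3 2.5 3.9
   vertex 0.8 2.0 1.3
   vertex 0.9 0.3 3.1
  endloop
 endfacet
 facet normal 0.977 0.029 0.209
  outer loop
   vertex 3.1 3.0 4.8
   vertex 3.9 2.7 1.1
   vertex 3.3 4.9 3.6
  endloop
 endfacet
 facet normal 0.691 -0.693 0.206
  outer loop
   vertex 3.1 3.0 4.8
   vertex 0.9 0.3 3.1
   vertex 3.9 2.7 1.1
  endloop
 endfacet
 facet normal 0.232 0.050 -0.971
  outer loop
   vertex 1.2 2.3 0.1
   vertex 2.9 4.1 0.6
   vertex 1.9 1.0 0.2
  endloop
 endfacet
 facet normal -0.806 -0.452 -0.382
  outer loop
   vertex 1.2 2.3 0.1
   vertex 0.9 0.3 3.1
   vertex 0.8 2.0 1.3
  endloop
 endfacet
 facet normal -0.799 -0.460 -0.387
  outer loop
   vertex 1.2 2.3 0.1
   vertex 1.9 1.0 0.2
   vertex 0.9 0.3 3.1
  endloop
 endfacet
 facet normal -0.727 0.683 -0.071
  outer loop
   vertex 1.2 2.3 0.1
   vertex 0.8 2.0 1.3
   vertex 3.3 4.9 3.6
  endloop
 endfacet
 facet normal -0.711 0.697 -0.091
  outer loop
   vertex 1.2 2.3 0.1
   vertex 3.3 4.9 3.6
   vertex 2.9 4.1 0.6
  endloop
 endfacet
 facet normal -0.968 0.090 0.236
  outer loop
   vertex 1.4 2.0 4.5
   vertex 1.3 2.5 3.9
   vertex 0.9 0.3 3.1
  endloop
 endfacet
 facet normal 0.263 -0.658 0.705
  outer loop
   vertex 1.4 2.0 4.5
   vertex 0.9 0.3 3.1
   vertex 3.1 3.0 4.8
  endloop
 endfacet
 facet normal -0.594 0.566 0.571
  outer loop
   vertex 1.4 2.0 4.5
   vertex 3.3 4.9 3.6
   vertex 1.3 2.5 3.9
  endloop
 endfacet
 facet normal -0.433 0.514 0.741
  outer loop
   vertex 1.4 2.0 4.5
   vertex 3.1 3.0 4.8
   vertex 3.3 4.9 3.6
  endloop
 endfacet
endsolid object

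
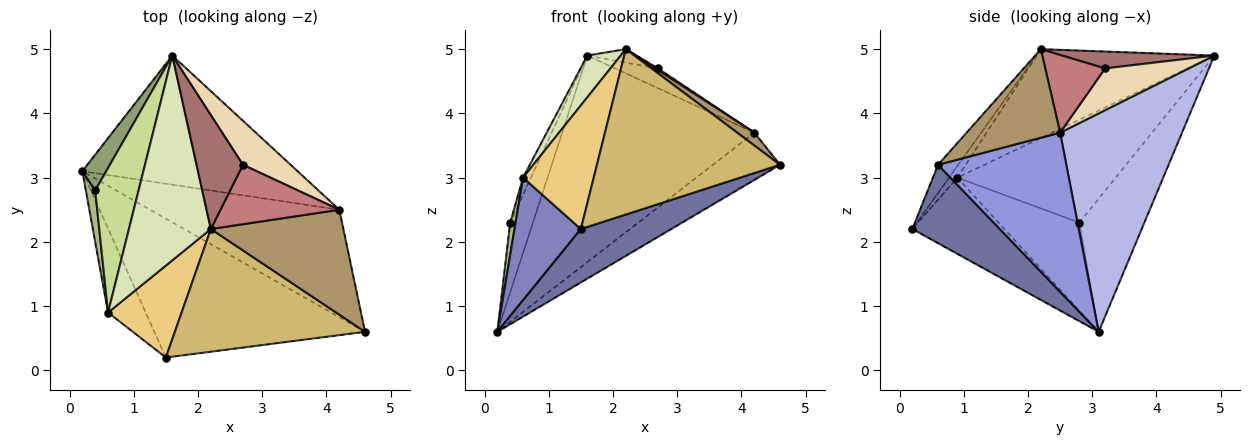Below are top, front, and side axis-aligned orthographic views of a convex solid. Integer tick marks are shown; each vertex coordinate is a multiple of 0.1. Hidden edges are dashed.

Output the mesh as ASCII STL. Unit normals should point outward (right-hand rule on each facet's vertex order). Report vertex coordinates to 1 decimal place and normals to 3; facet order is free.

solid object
 facet normal 0.328 -0.339 -0.882
  outer loop
   vertex 1.5 0.2 2.2
   vertex 0.2 3.1 0.6
   vertex 4.6 0.6 3.2
  endloop
 endfacet
 facet normal -0.753 -0.543 -0.372
  outer loop
   vertex 0.6 0.9 3.0
   vertex 0.2 3.1 0.6
   vertex 1.5 0.2 2.2
  endloop
 endfacet
 facet normal 0.610 0.319 -0.725
  outer loop
   vertex 4.2 2.5 3.7
   vertex 4.6 0.6 3.2
   vertex 0.2 3.1 0.6
  endloop
 endfacet
 facet normal 0.474 0.747 -0.467
  outer loop
   vertex 4.2 2.5 3.7
   vertex 0.2 3.1 0.6
   vertex 1.6 4.9 4.9
  endloop
 endfacet
 facet normal -0.931 0.325 0.167
  outer loop
   vertex 0.4 2.8 2.3
   vertex 1.6 4.9 4.9
   vertex 0.2 3.1 0.6
  endloop
 endfacet
 facet normal -0.992 -0.066 0.105
  outer loop
   vertex 0.4 2.8 2.3
   vertex 0.2 3.1 0.6
   vertex 0.6 0.9 3.0
  endloop
 endfacet
 facet normal -0.921 0.046 0.388
  outer loop
   vertex 0.4 2.8 2.3
   vertex 0.6 0.9 3.0
   vertex 1.6 4.9 4.9
  endloop
 endfacet
 facet normal -0.728 -0.137 0.672
  outer loop
   vertex 2.2 2.2 5.0
   vertex 1.6 4.9 4.9
   vertex 0.6 0.9 3.0
  endloop
 endfacet
 facet normal 0.553 -0.101 0.827
  outer loop
   vertex 2.2 2.2 5.0
   vertex 4.6 0.6 3.2
   vertex 4.2 2.5 3.7
  endloop
 endfacet
 facet normal -0.088 -0.800 0.593
  outer loop
   vertex 2.2 2.2 5.0
   vertex 1.5 0.2 2.2
   vertex 4.6 0.6 3.2
  endloop
 endfacet
 facet normal -0.093 -0.799 0.594
  outer loop
   vertex 2.2 2.2 5.0
   vertex 0.6 0.9 3.0
   vertex 1.5 0.2 2.2
  endloop
 endfacet
 facet normal 0.624 0.320 0.712
  outer loop
   vertex 2.7 3.2 4.7
   vertex 4.2 2.5 3.7
   vertex 1.6 4.9 4.9
  endloop
 endfacet
 facet normal 0.340 0.110 0.934
  outer loop
   vertex 2.7 3.2 4.7
   vertex 1.6 4.9 4.9
   vertex 2.2 2.2 5.0
  endloop
 endfacet
 facet normal 0.547 -0.023 0.837
  outer loop
   vertex 2.7 3.2 4.7
   vertex 2.2 2.2 5.0
   vertex 4.2 2.5 3.7
  endloop
 endfacet
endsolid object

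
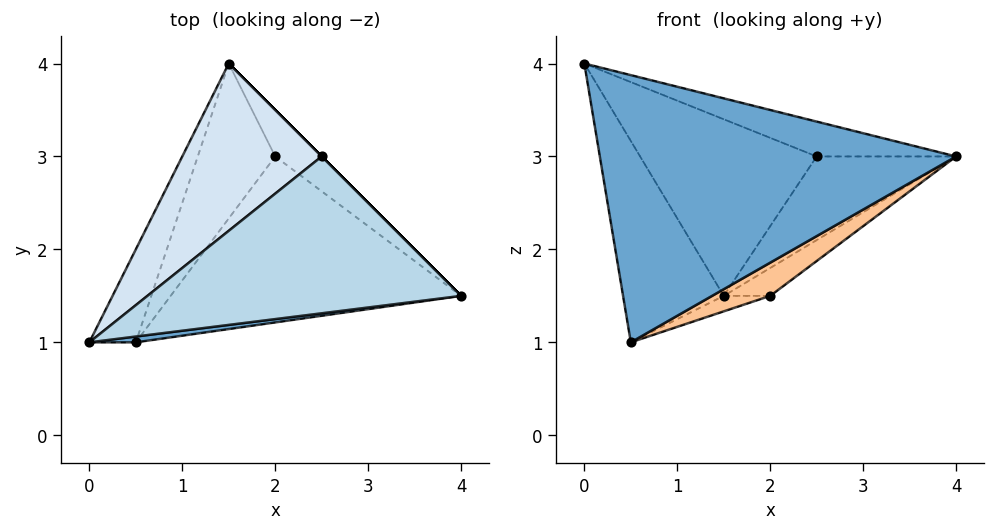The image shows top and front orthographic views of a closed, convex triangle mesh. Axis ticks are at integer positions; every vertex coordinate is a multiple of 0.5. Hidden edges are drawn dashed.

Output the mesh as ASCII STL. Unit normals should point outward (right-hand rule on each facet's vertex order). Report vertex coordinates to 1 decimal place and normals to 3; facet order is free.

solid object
 facet normal 0.129 -0.991 0.022
  outer loop
   vertex 0.5 1.0 1.0
   vertex 4.0 1.5 3.0
   vertex 0.0 1.0 4.0
  endloop
 endfacet
 facet normal -0.929 0.336 -0.155
  outer loop
   vertex 0.5 1.0 1.0
   vertex 0.0 1.0 4.0
   vertex 1.5 4.0 1.5
  endloop
 endfacet
 facet normal 0.212 0.212 0.954
  outer loop
   vertex 2.5 3.0 3.0
   vertex 0.0 1.0 4.0
   vertex 4.0 1.5 3.0
  endloop
 endfacet
 facet normal -0.292 0.694 0.658
  outer loop
   vertex 2.5 3.0 3.0
   vertex 1.5 4.0 1.5
   vertex 0.0 1.0 4.0
  endloop
 endfacet
 facet normal 0.707 0.707 0.000
  outer loop
   vertex 2.5 3.0 3.0
   vertex 4.0 1.5 3.0
   vertex 1.5 4.0 1.5
  endloop
 endfacet
 facet normal 0.717 0.359 -0.598
  outer loop
   vertex 2.0 3.0 1.5
   vertex 1.5 4.0 1.5
   vertex 4.0 1.5 3.0
  endloop
 endfacet
 facet normal 0.507 -0.169 -0.845
  outer loop
   vertex 2.0 3.0 1.5
   vertex 4.0 1.5 3.0
   vertex 0.5 1.0 1.0
  endloop
 endfacet
 facet normal 0.195 0.098 -0.976
  outer loop
   vertex 2.0 3.0 1.5
   vertex 0.5 1.0 1.0
   vertex 1.5 4.0 1.5
  endloop
 endfacet
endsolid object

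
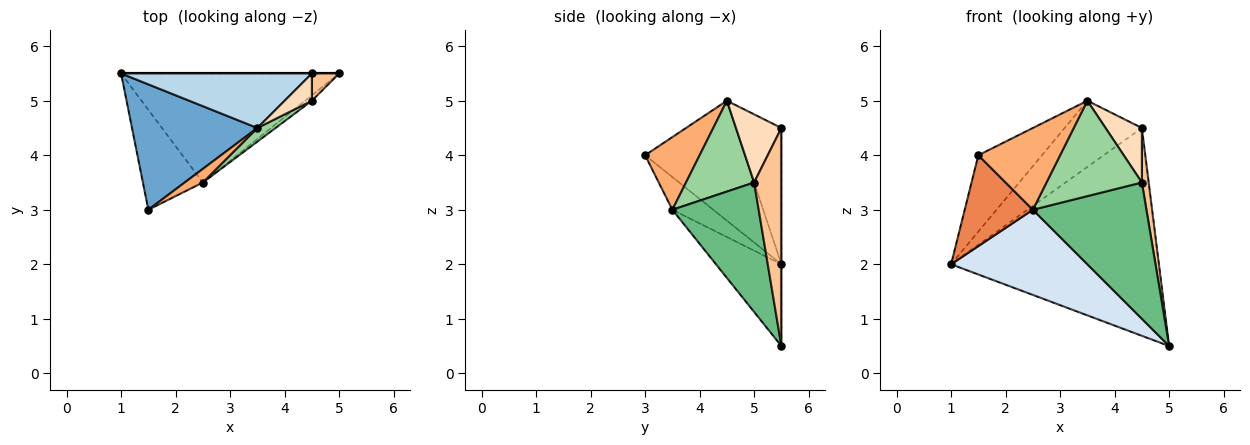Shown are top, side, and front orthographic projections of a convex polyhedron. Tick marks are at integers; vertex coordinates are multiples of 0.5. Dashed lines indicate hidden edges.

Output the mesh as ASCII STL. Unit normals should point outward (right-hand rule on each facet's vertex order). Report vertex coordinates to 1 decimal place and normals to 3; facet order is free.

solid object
 facet normal -0.633 0.403 0.661
  outer loop
   vertex 3.5 4.5 5.0
   vertex 1.0 5.5 2.0
   vertex 1.5 3.0 4.0
  endloop
 endfacet
 facet normal 0.000 1.000 0.000
  outer loop
   vertex 4.5 5.5 4.5
   vertex 5.0 5.5 0.5
   vertex 1.0 5.5 2.0
  endloop
 endfacet
 facet normal -0.413 0.703 0.579
  outer loop
   vertex 4.5 5.5 4.5
   vertex 1.0 5.5 2.0
   vertex 3.5 4.5 5.0
  endloop
 endfacet
 facet normal -0.283 -0.590 -0.756
  outer loop
   vertex 2.5 3.5 3.0
   vertex 1.0 5.5 2.0
   vertex 5.0 5.5 0.5
  endloop
 endfacet
 facet normal -0.374 -0.624 -0.686
  outer loop
   vertex 2.5 3.5 3.0
   vertex 1.5 3.0 4.0
   vertex 1.0 5.5 2.0
  endloop
 endfacet
 facet normal 0.549 -0.824 0.137
  outer loop
   vertex 2.5 3.5 3.0
   vertex 3.5 4.5 5.0
   vertex 1.5 3.0 4.0
  endloop
 endfacet
 facet normal 0.963 -0.241 0.120
  outer loop
   vertex 4.5 5.0 3.5
   vertex 5.0 5.5 0.5
   vertex 4.5 5.5 4.5
  endloop
 endfacet
 facet normal 0.745 -0.596 0.298
  outer loop
   vertex 4.5 5.0 3.5
   vertex 4.5 5.5 4.5
   vertex 3.5 4.5 5.0
  endloop
 endfacet
 facet normal 0.605 -0.796 -0.032
  outer loop
   vertex 4.5 5.0 3.5
   vertex 2.5 3.5 3.0
   vertex 5.0 5.5 0.5
  endloop
 endfacet
 facet normal 0.577 -0.808 0.115
  outer loop
   vertex 4.5 5.0 3.5
   vertex 3.5 4.5 5.0
   vertex 2.5 3.5 3.0
  endloop
 endfacet
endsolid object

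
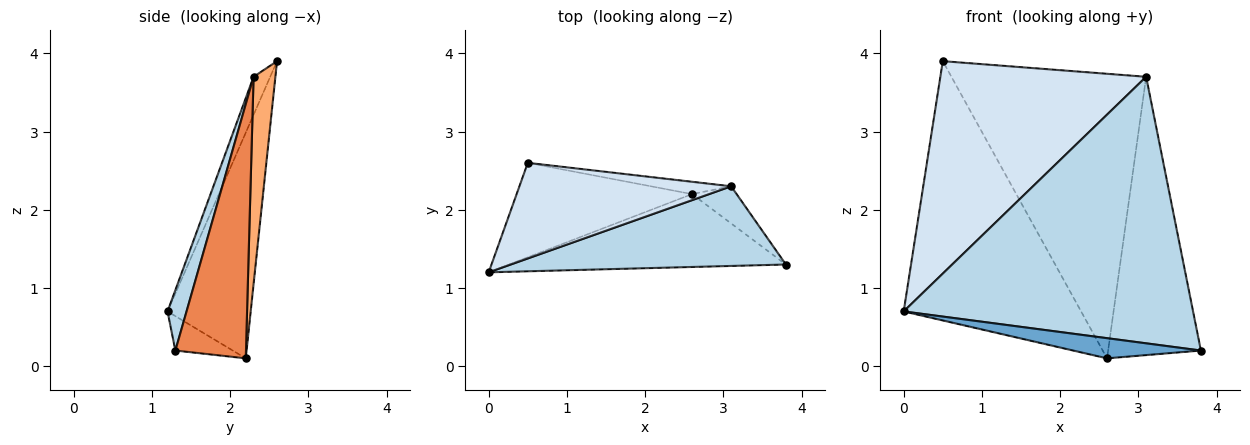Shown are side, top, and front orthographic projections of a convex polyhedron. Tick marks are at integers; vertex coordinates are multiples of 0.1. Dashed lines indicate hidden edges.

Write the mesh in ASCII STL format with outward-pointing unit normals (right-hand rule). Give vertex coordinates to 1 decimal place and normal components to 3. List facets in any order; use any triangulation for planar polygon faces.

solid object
 facet normal -0.119 -0.265 -0.957
  outer loop
   vertex 2.6 2.2 0.1
   vertex 3.8 1.3 0.2
   vertex 0.0 1.2 0.7
  endloop
 endfacet
 facet normal -0.403 0.860 -0.313
  outer loop
   vertex 2.6 2.2 0.1
   vertex 0.0 1.2 0.7
   vertex 0.5 2.6 3.9
  endloop
 endfacet
 facet normal 0.063 -0.956 0.286
  outer loop
   vertex 3.1 2.3 3.7
   vertex 0.0 1.2 0.7
   vertex 3.8 1.3 0.2
  endloop
 endfacet
 facet normal -0.073 -0.909 0.409
  outer loop
   vertex 3.1 2.3 3.7
   vertex 0.5 2.6 3.9
   vertex 0.0 1.2 0.7
  endloop
 endfacet
 facet normal 0.602 0.791 -0.106
  outer loop
   vertex 3.1 2.3 3.7
   vertex 3.8 1.3 0.2
   vertex 2.6 2.2 0.1
  endloop
 endfacet
 facet normal 0.111 0.993 -0.043
  outer loop
   vertex 3.1 2.3 3.7
   vertex 2.6 2.2 0.1
   vertex 0.5 2.6 3.9
  endloop
 endfacet
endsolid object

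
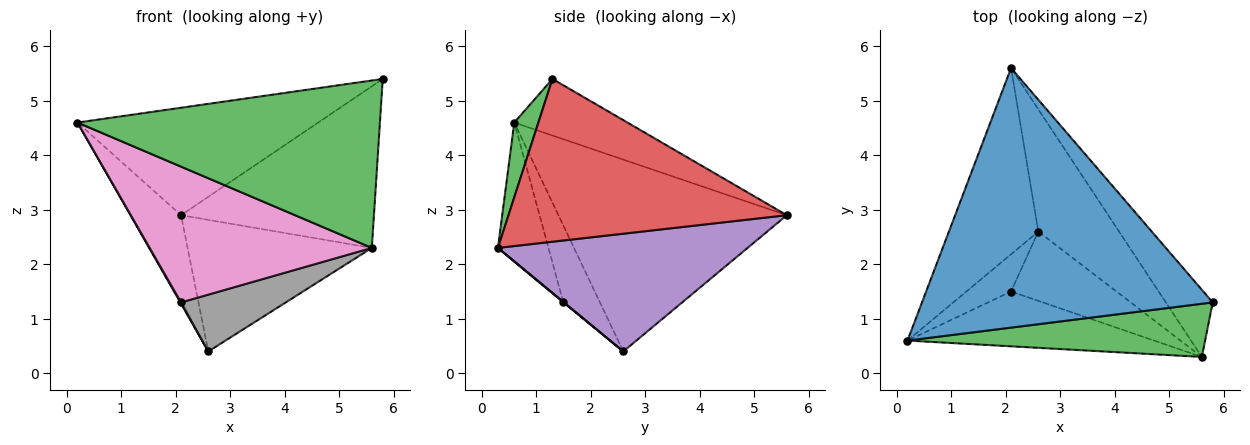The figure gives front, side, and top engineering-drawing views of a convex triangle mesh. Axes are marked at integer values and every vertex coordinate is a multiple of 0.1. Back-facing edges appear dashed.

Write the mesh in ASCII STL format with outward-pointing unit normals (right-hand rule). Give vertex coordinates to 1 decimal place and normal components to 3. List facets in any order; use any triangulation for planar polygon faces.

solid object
 facet normal -0.177 0.376 0.909
  outer loop
   vertex 2.1 5.6 2.9
   vertex 0.2 0.6 4.6
   vertex 5.8 1.3 5.4
  endloop
 endfacet
 facet normal -0.889 0.197 -0.414
  outer loop
   vertex 2.6 2.6 0.4
   vertex 0.2 0.6 4.6
   vertex 2.1 5.6 2.9
  endloop
 endfacet
 facet normal 0.076 -0.950 0.302
  outer loop
   vertex 5.6 0.3 2.3
   vertex 5.8 1.3 5.4
   vertex 0.2 0.6 4.6
  endloop
 endfacet
 facet normal 0.800 0.554 -0.230
  outer loop
   vertex 5.6 0.3 2.3
   vertex 2.1 5.6 2.9
   vertex 5.8 1.3 5.4
  endloop
 endfacet
 facet normal 0.705 0.520 -0.483
  outer loop
   vertex 5.6 0.3 2.3
   vertex 2.6 2.6 0.4
   vertex 2.1 5.6 2.9
  endloop
 endfacet
 facet normal -0.864 -0.018 -0.503
  outer loop
   vertex 2.1 1.5 1.3
   vertex 0.2 0.6 4.6
   vertex 2.6 2.6 0.4
  endloop
 endfacet
 facet normal -0.206 -0.907 -0.366
  outer loop
   vertex 2.1 1.5 1.3
   vertex 5.6 0.3 2.3
   vertex 0.2 0.6 4.6
  endloop
 endfacet
 facet normal 0.003 -0.634 -0.773
  outer loop
   vertex 2.1 1.5 1.3
   vertex 2.6 2.6 0.4
   vertex 5.6 0.3 2.3
  endloop
 endfacet
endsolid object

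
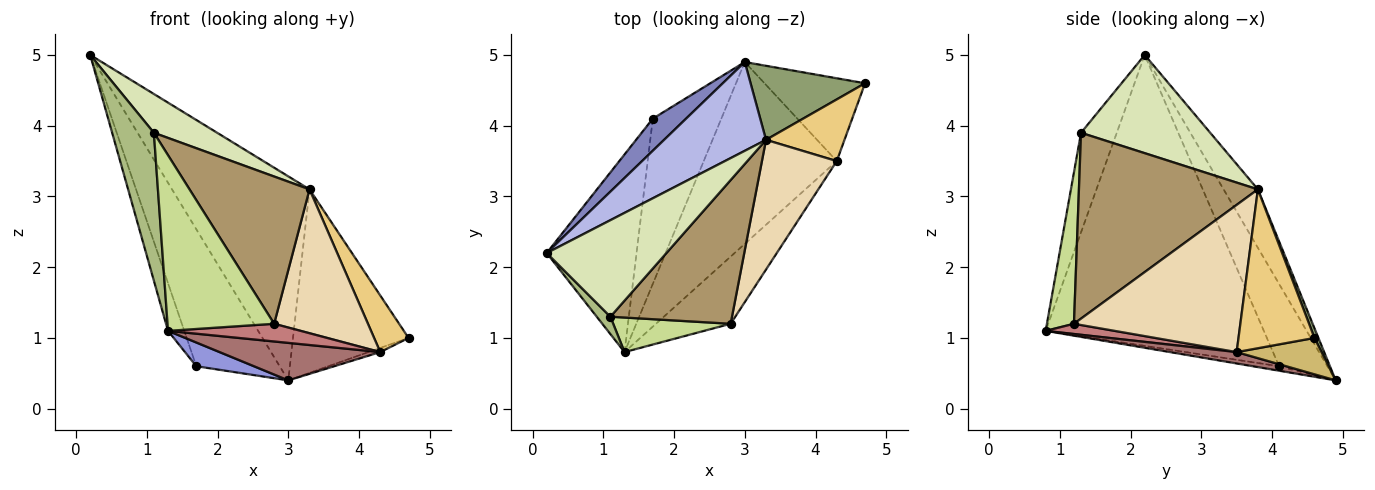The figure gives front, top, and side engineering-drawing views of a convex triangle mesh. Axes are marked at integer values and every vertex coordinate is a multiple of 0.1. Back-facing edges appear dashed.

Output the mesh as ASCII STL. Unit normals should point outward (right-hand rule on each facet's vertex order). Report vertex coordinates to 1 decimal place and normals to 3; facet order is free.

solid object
 facet normal -0.953 0.071 -0.294
  outer loop
   vertex 1.7 4.1 0.6
   vertex 1.3 0.8 1.1
   vertex 0.2 2.2 5.0
  endloop
 endfacet
 facet normal -0.491 0.848 0.199
  outer loop
   vertex 1.7 4.1 0.6
   vertex 0.2 2.2 5.0
   vertex 3.0 4.9 0.4
  endloop
 endfacet
 facet normal -0.065 -0.142 -0.988
  outer loop
   vertex 1.7 4.1 0.6
   vertex 3.0 4.9 0.4
   vertex 1.3 0.8 1.1
  endloop
 endfacet
 facet normal -0.223 0.894 0.389
  outer loop
   vertex 3.3 3.8 3.1
   vertex 3.0 4.9 0.4
   vertex 0.2 2.2 5.0
  endloop
 endfacet
 facet normal 0.032 0.927 0.374
  outer loop
   vertex 3.3 3.8 3.1
   vertex 4.7 4.6 1.0
   vertex 3.0 4.9 0.4
  endloop
 endfacet
 facet normal -0.648 -0.756 0.089
  outer loop
   vertex 1.1 1.3 3.9
   vertex 0.2 2.2 5.0
   vertex 1.3 0.8 1.1
  endloop
 endfacet
 facet normal 0.241 -0.952 0.187
  outer loop
   vertex 1.1 1.3 3.9
   vertex 1.3 0.8 1.1
   vertex 2.8 1.2 1.2
  endloop
 endfacet
 facet normal 0.606 -0.297 0.738
  outer loop
   vertex 1.1 1.3 3.9
   vertex 3.3 3.8 3.1
   vertex 0.2 2.2 5.0
  endloop
 endfacet
 facet normal 0.730 -0.489 0.478
  outer loop
   vertex 1.1 1.3 3.9
   vertex 2.8 1.2 1.2
   vertex 3.3 3.8 3.1
  endloop
 endfacet
 facet normal 0.340 0.047 -0.939
  outer loop
   vertex 4.3 3.5 0.8
   vertex 3.0 4.9 0.4
   vertex 4.7 4.6 1.0
  endloop
 endfacet
 facet normal 0.831 -0.377 0.410
  outer loop
   vertex 4.3 3.5 0.8
   vertex 4.7 4.6 1.0
   vertex 3.3 3.8 3.1
  endloop
 endfacet
 facet normal 0.797 -0.449 0.405
  outer loop
   vertex 4.3 3.5 0.8
   vertex 3.3 3.8 3.1
   vertex 2.8 1.2 1.2
  endloop
 endfacet
 facet normal 0.084 -0.201 -0.976
  outer loop
   vertex 4.3 3.5 0.8
   vertex 1.3 0.8 1.1
   vertex 3.0 4.9 0.4
  endloop
 endfacet
 facet normal 0.131 -0.252 -0.959
  outer loop
   vertex 4.3 3.5 0.8
   vertex 2.8 1.2 1.2
   vertex 1.3 0.8 1.1
  endloop
 endfacet
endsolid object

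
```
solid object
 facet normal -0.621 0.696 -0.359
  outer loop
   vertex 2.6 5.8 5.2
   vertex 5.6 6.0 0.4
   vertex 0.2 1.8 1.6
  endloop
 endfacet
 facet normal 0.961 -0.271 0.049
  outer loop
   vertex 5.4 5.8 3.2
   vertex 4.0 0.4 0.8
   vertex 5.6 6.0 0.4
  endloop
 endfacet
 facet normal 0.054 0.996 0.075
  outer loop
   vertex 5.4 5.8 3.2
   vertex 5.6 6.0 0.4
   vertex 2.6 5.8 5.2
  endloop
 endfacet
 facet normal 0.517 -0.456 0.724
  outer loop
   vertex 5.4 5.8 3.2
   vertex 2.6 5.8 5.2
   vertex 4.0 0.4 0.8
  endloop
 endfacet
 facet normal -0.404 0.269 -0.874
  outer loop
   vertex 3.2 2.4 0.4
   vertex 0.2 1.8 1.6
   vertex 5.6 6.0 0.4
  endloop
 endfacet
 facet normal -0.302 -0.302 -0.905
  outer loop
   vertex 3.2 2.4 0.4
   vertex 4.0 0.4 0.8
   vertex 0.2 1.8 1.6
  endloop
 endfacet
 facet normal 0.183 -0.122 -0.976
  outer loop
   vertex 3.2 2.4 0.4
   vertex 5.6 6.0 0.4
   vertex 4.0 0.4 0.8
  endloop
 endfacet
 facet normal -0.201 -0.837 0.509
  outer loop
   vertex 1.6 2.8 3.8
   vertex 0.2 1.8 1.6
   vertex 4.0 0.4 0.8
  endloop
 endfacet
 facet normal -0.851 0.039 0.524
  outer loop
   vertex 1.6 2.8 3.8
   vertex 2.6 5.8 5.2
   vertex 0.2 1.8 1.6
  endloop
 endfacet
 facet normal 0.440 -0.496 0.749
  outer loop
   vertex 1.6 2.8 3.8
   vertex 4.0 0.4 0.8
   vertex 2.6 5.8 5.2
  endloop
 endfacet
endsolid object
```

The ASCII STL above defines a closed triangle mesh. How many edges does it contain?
15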